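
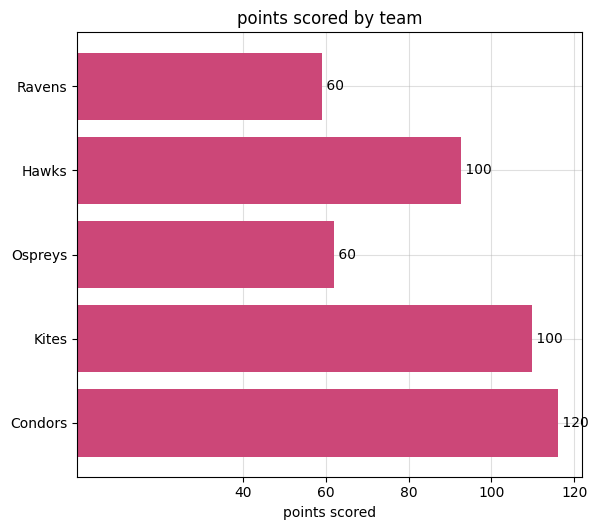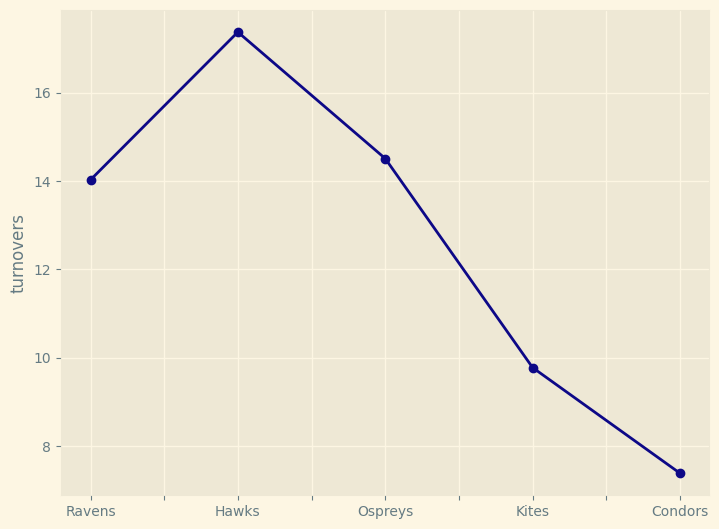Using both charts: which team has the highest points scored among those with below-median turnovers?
Chart 2 median turnovers ≈ 14; below-median teams: Kites, Condors. Among those, Condors has the highest points scored (≈ 120).

Condors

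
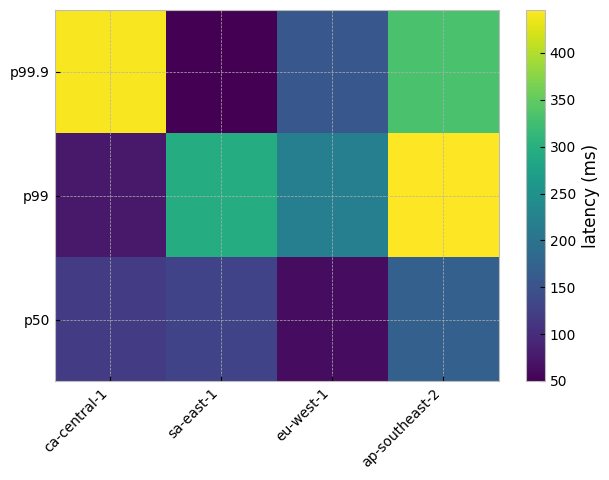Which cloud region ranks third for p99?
eu-west-1

Top 4 for p99: ap-southeast-2 ≈ 450, sa-east-1 ≈ 300, eu-west-1 ≈ 200, ca-central-1 ≈ 100.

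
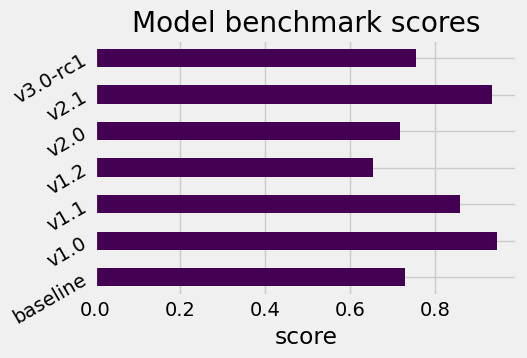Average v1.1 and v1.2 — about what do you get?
(0.9 + 0.7) / 2 ≈ 0.8.

≈ 0.8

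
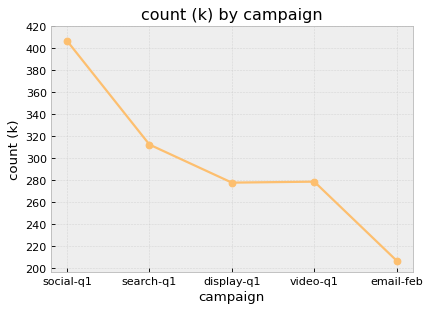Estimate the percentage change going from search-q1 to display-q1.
≈ -12.5%

search-q1 ≈ 320, display-q1 ≈ 280; (280 − 320) / 320 ≈ -12.5%.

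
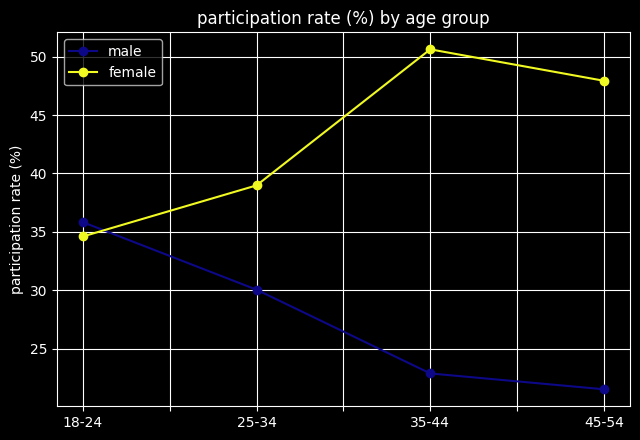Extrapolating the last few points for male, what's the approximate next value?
Last three: 30, 25, 20 → slope ≈ -5/step → next ≈ 15.

≈ 15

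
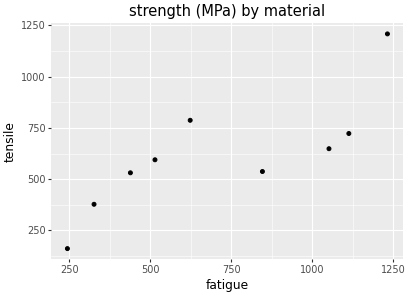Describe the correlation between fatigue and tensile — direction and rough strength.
Points are positively correlated; strong (|r| ≈ 0.8).

positive, strong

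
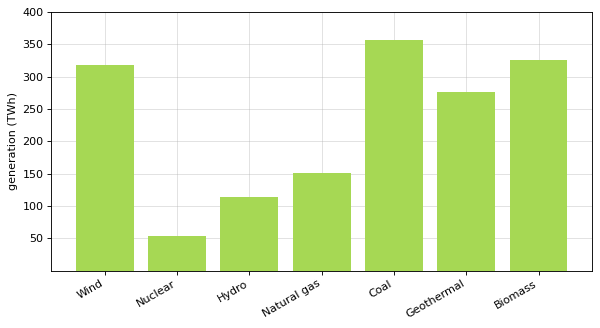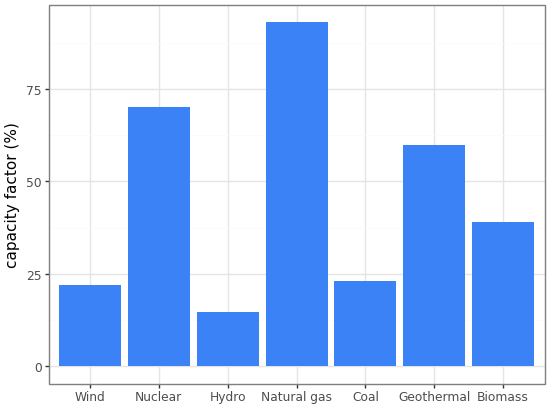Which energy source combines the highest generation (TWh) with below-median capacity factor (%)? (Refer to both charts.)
Coal

Chart 2 median capacity factor (%) ≈ 40; below-median energy sources: Wind, Hydro, Coal. Among those, Coal has the highest generation (TWh) (≈ 350).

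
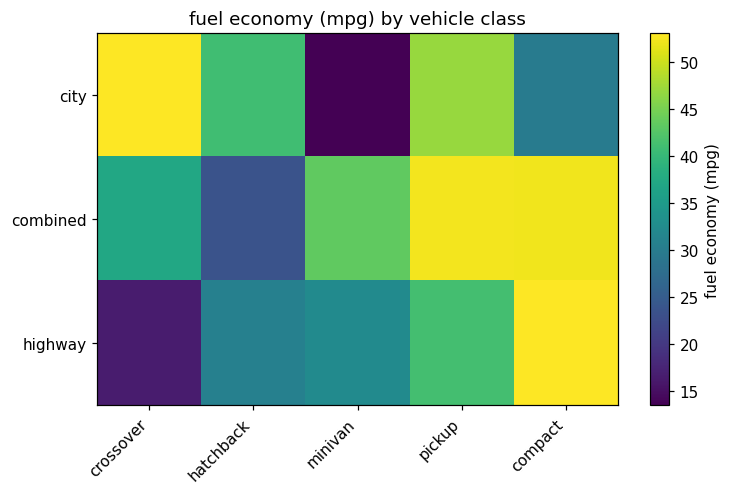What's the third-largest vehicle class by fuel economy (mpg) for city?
hatchback

Top 4 for city: crossover ≈ 55, pickup ≈ 45, hatchback ≈ 40, compact ≈ 30.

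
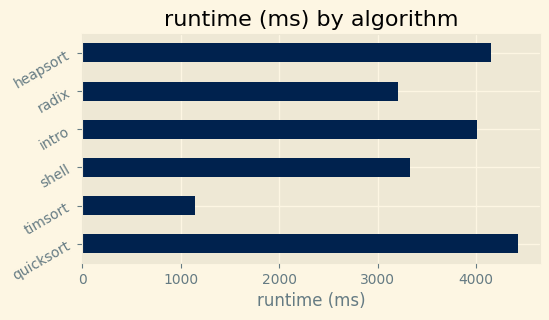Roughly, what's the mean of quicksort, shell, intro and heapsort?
≈ 4000

(4500 + 3500 + 4000 + 4000) / 4 ≈ 4000.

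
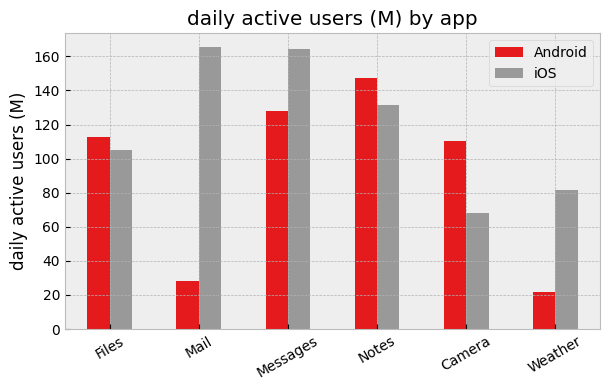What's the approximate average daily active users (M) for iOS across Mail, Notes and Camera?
≈ 120

(160 + 140 + 60) / 3 ≈ 120.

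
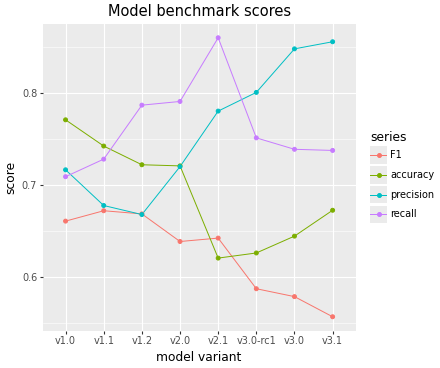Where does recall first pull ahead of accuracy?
v1.2

v1.1: recall ≈ 0.75 vs accuracy ≈ 0.75 (not yet); v1.2: recall ≈ 0.80 vs accuracy ≈ 0.70 (first crossover).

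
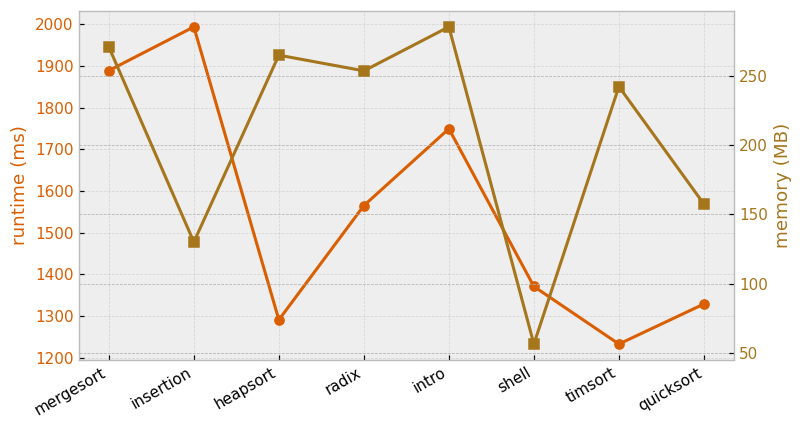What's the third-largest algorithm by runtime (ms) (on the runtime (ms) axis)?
intro

Top 4 (on the runtime (ms) axis): insertion ≈ 2000, mergesort ≈ 1900, intro ≈ 1700, radix ≈ 1600.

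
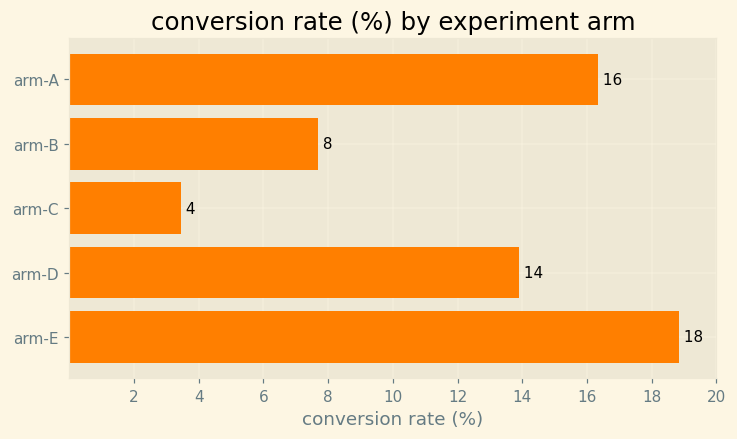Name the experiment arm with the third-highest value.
arm-D

Top 4: arm-E ≈ 18, arm-A ≈ 16, arm-D ≈ 14, arm-B ≈ 8.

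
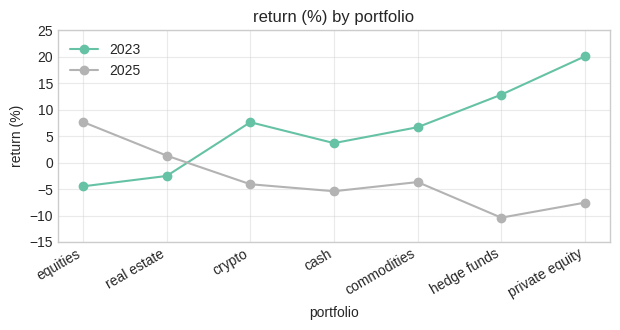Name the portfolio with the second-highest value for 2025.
Top 3 for 2025: equities ≈ 10, real estate ≈ 0, commodities ≈ -5.

real estate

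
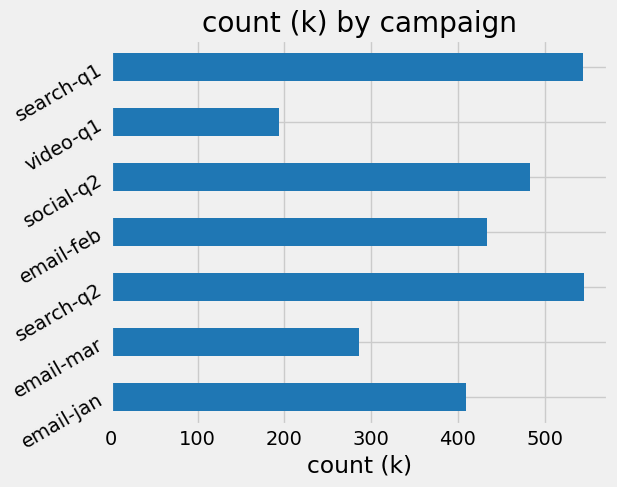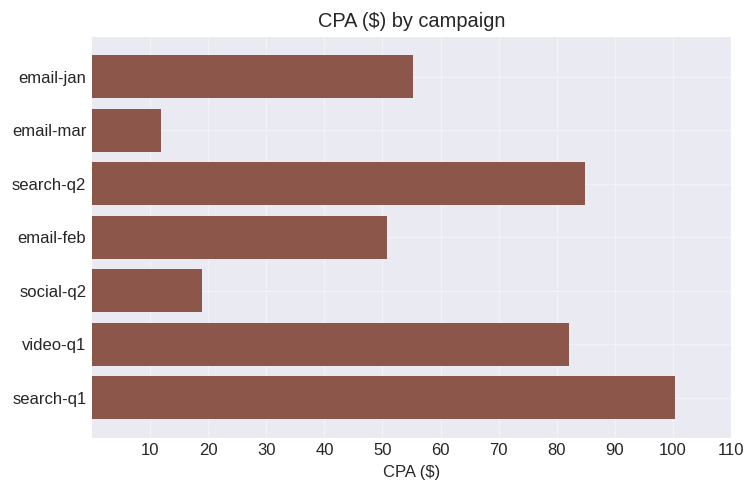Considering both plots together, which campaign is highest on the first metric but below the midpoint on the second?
Chart 2 median CPA ($) ≈ 60; below-median campaigns: email-mar, email-feb, social-q2. Among those, social-q2 has the highest count (k) (≈ 500).

social-q2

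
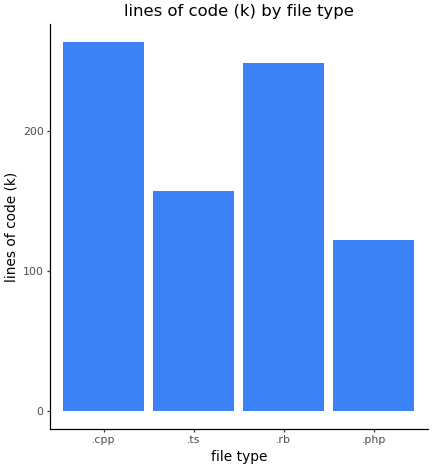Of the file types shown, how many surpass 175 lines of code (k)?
2

Above 175: .cpp, .rb.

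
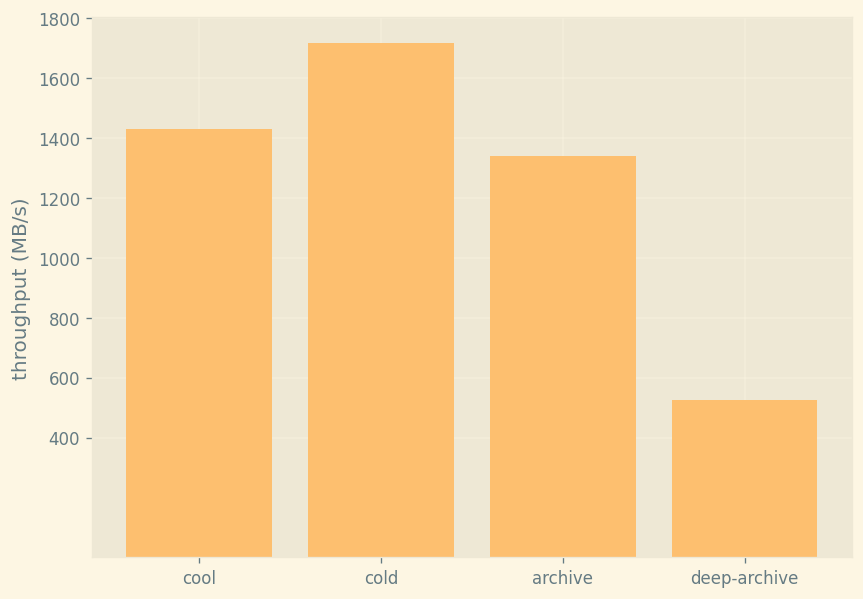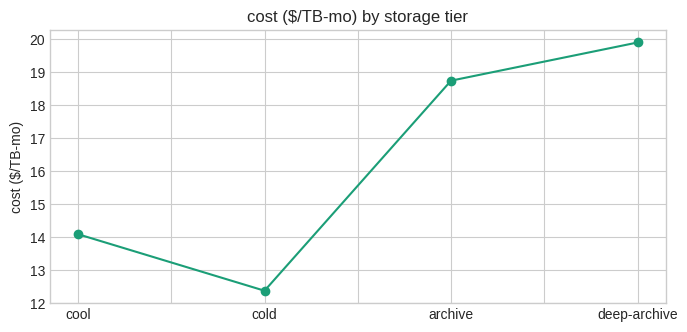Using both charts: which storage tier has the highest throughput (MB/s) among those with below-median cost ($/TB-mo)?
cold

Chart 2 median cost ($/TB-mo) ≈ 16; below-median storage tiers: cool, cold. Among those, cold has the highest throughput (MB/s) (≈ 1800).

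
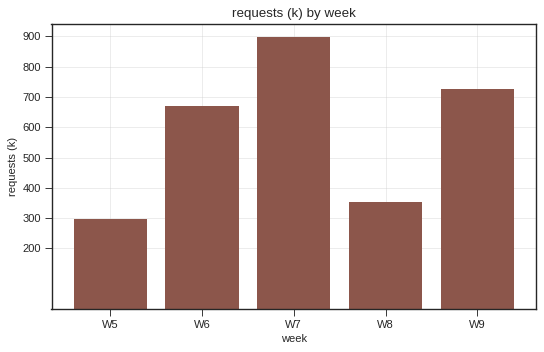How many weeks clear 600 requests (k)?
3

Above 600: W6, W7, W9.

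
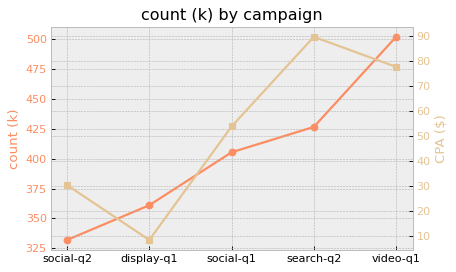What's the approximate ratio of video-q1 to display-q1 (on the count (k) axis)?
≈ 1.39×

video-q1 ≈ 500, display-q1 ≈ 360; 500/360 ≈ 1.39.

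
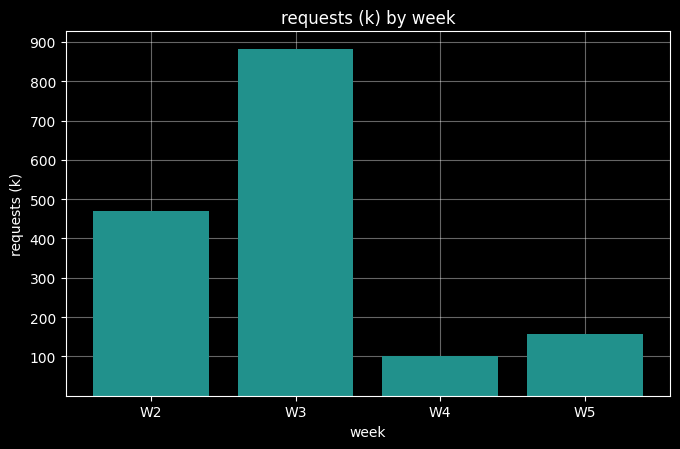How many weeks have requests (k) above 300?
Above 300: W2, W3.

2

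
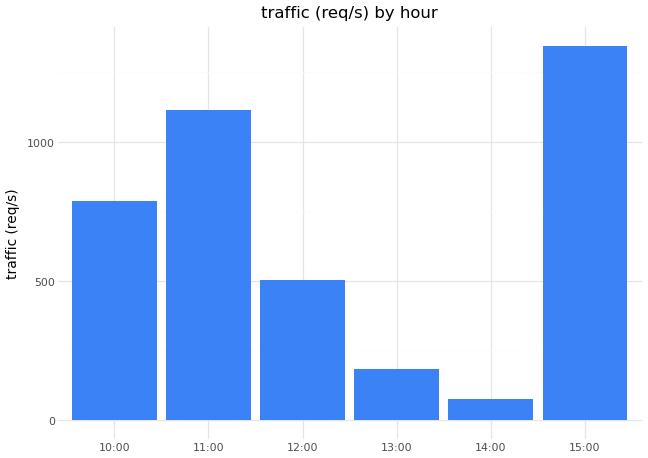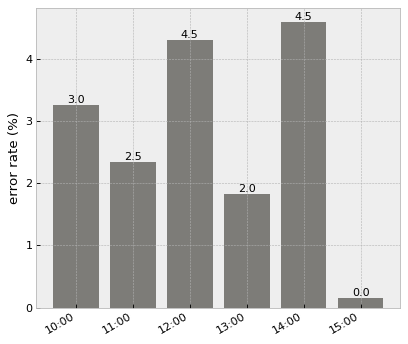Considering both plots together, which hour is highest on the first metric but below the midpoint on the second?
Chart 2 median error rate (%) ≈ 3; below-median hours: 11:00, 13:00, 15:00. Among those, 15:00 has the highest traffic (req/s) (≈ 1400).

15:00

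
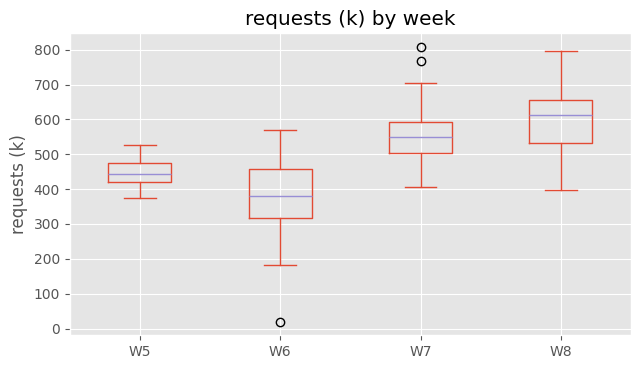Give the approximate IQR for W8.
≈ 120

Q3 ≈ 660, Q1 ≈ 540; IQR ≈ 120.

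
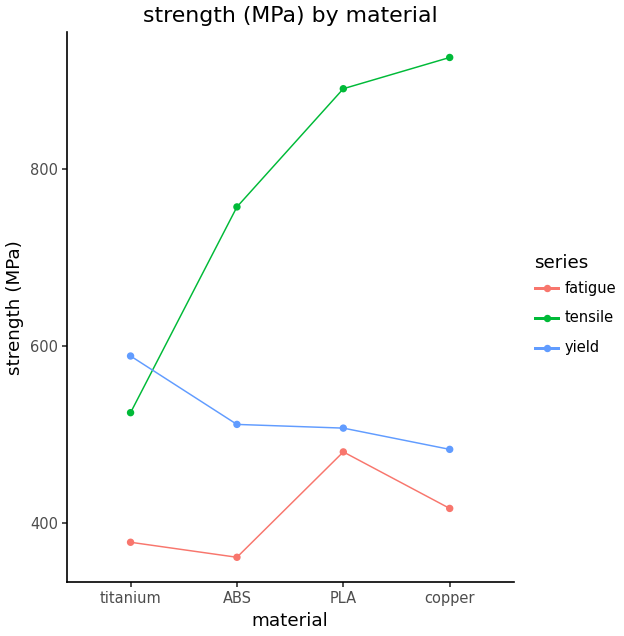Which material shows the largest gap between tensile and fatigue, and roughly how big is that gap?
copper: tensile ≈ 950, fatigue ≈ 400 → gap ≈ 550. Next-largest (PLA) is only ≈ 400.

copper, ≈ 550 MPa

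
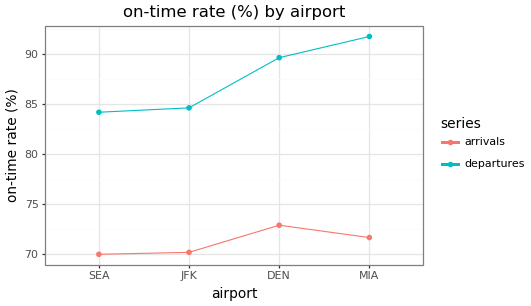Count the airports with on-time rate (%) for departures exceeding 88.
Above 88: DEN, MIA.

2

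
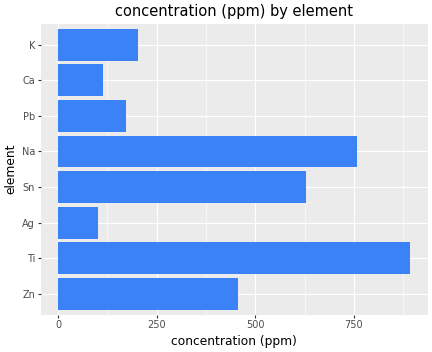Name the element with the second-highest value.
Top 3: Ti ≈ 900, Na ≈ 800, Sn ≈ 600.

Na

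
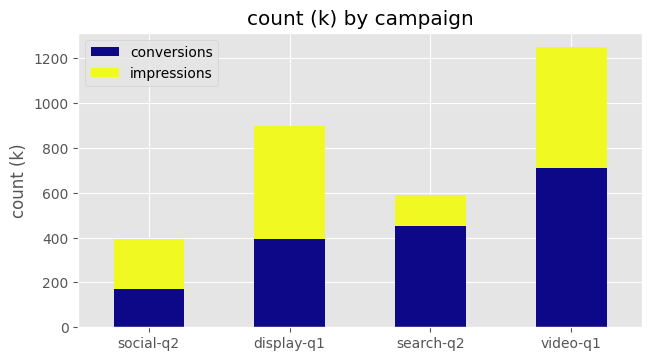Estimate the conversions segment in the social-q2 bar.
≈ 200

conversions top ≈ 200, bottom ≈ 0; segment ≈ 200.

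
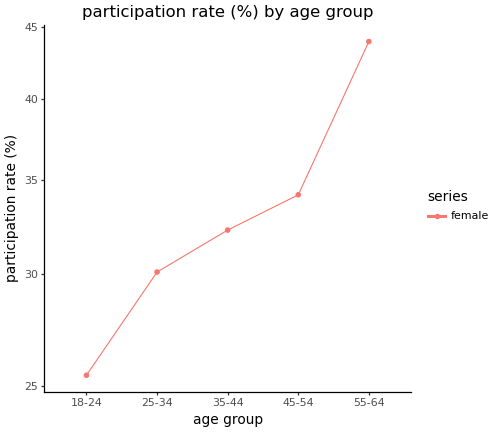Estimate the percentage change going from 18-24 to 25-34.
≈ +15.4%

18-24 ≈ 26, 25-34 ≈ 30; (30 − 26) / 26 ≈ +15.4%.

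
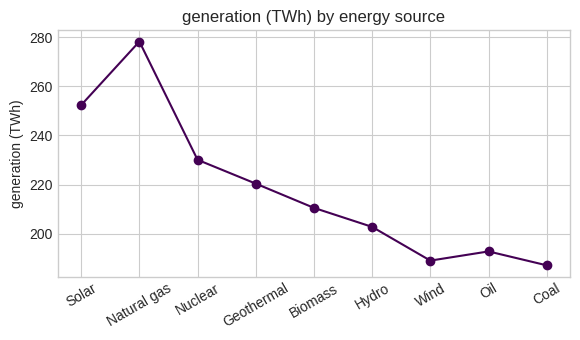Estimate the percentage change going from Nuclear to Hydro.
≈ -13%

Nuclear ≈ 230, Hydro ≈ 200; (200 − 230) / 230 ≈ -13%.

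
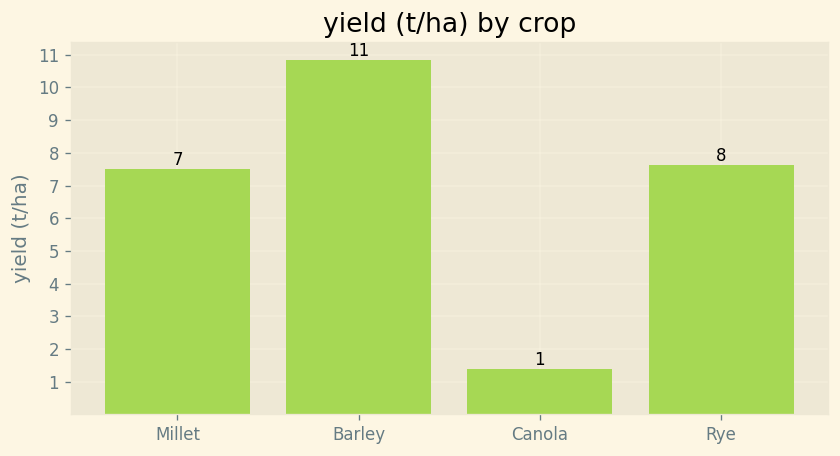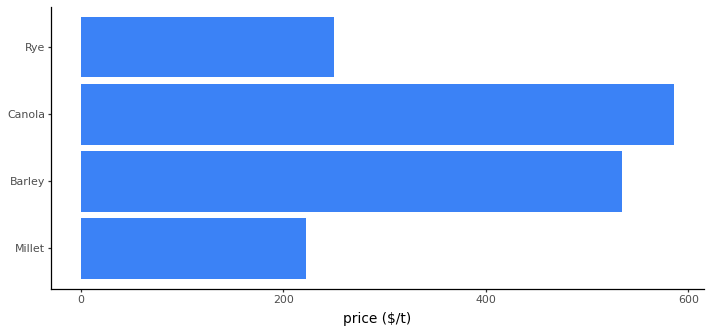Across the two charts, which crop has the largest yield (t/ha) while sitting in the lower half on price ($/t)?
Rye

Chart 2 median price ($/t) ≈ 400; below-median crops: Millet, Rye. Among those, Rye has the highest yield (t/ha) (≈ 8).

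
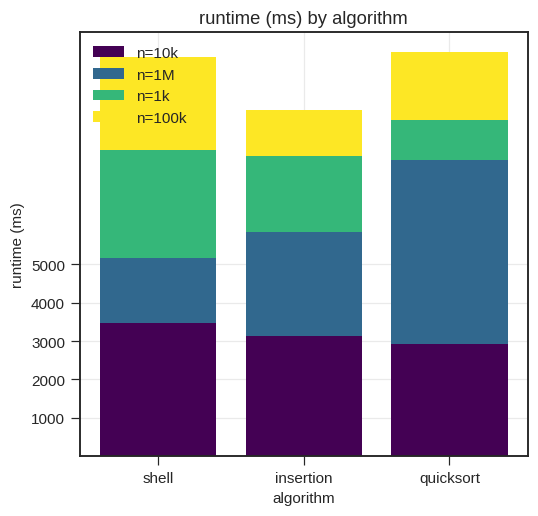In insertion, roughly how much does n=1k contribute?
≈ 2000

n=1k top ≈ 8000, bottom ≈ 6000; segment ≈ 2000.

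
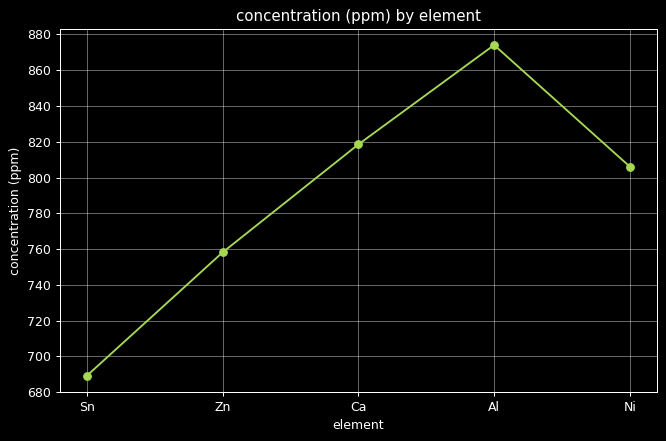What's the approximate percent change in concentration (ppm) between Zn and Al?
Zn ≈ 760, Al ≈ 880; (880 − 760) / 760 ≈ +15.8%.

≈ +15.8%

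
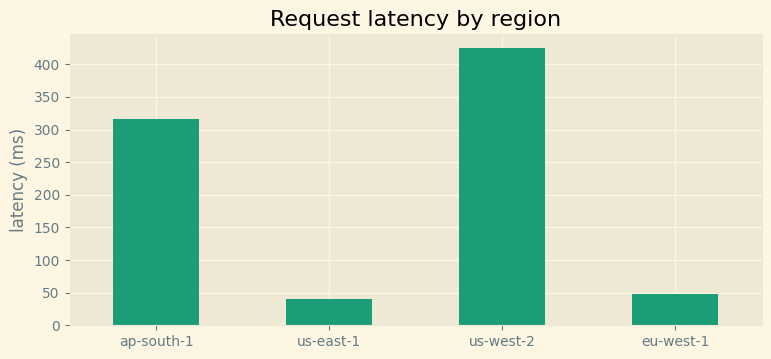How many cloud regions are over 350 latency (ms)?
Above 350: us-west-2.

1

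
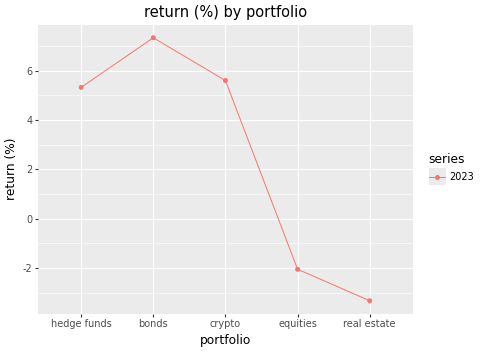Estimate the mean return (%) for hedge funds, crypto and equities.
≈ 3

(5 + 6 + -2) / 3 ≈ 3.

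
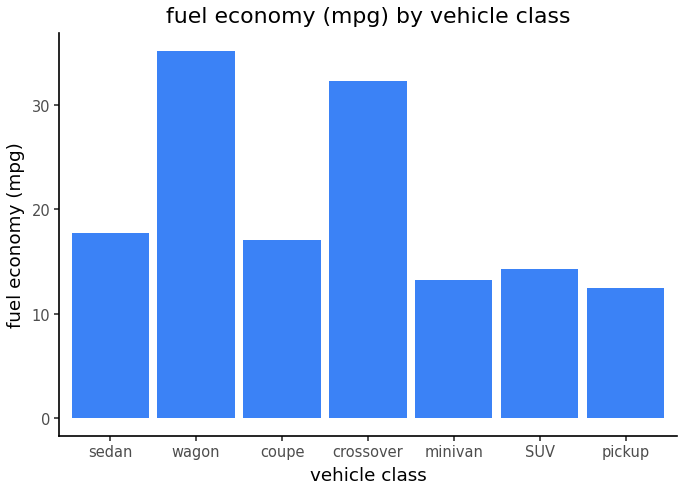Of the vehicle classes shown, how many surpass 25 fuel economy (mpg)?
Above 25: wagon, crossover.

2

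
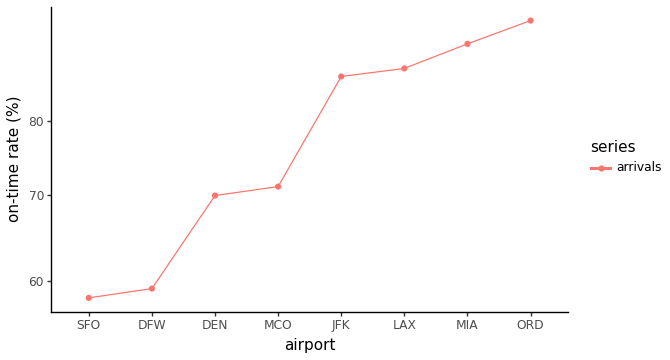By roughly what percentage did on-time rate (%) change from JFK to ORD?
≈ +11.8%

JFK ≈ 85, ORD ≈ 95; (95 − 85) / 85 ≈ +11.8%.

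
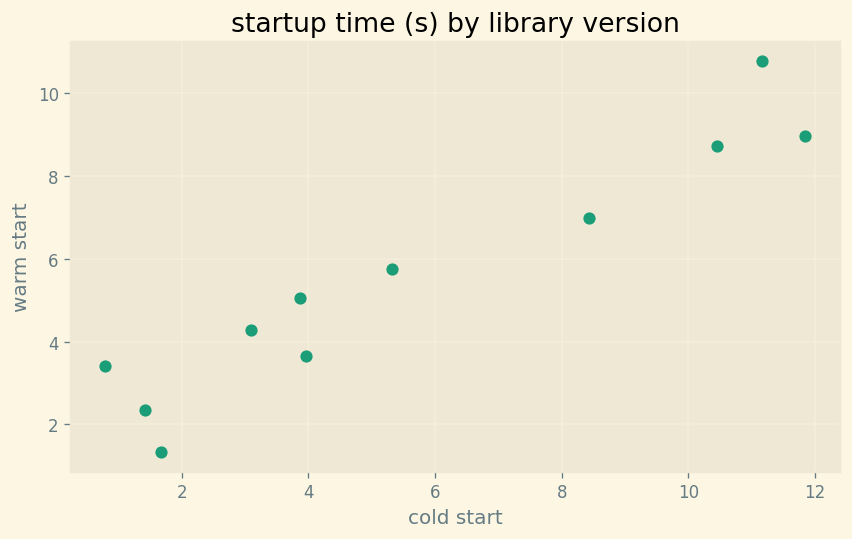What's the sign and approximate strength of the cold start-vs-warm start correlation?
Points are positively correlated; strong (|r| ≈ 1.0).

positive, strong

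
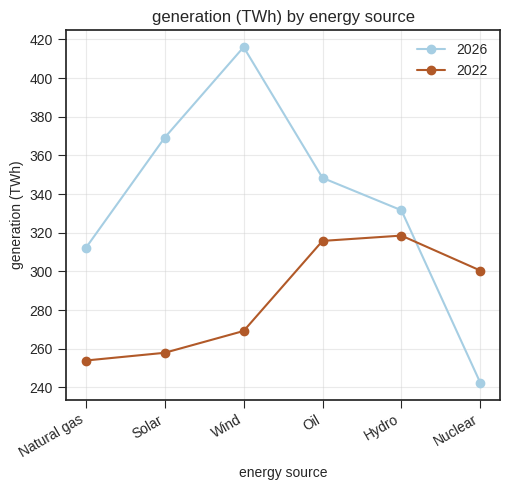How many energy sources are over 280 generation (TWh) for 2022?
3

Above 280: Oil, Hydro, Nuclear.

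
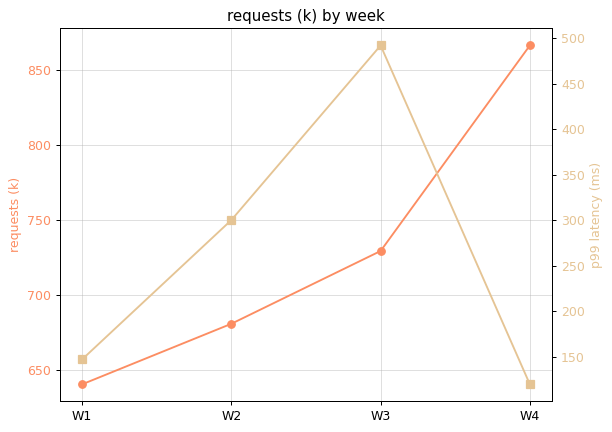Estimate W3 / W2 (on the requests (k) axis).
≈ 1.06×

W3 ≈ 720, W2 ≈ 680; 720/680 ≈ 1.06.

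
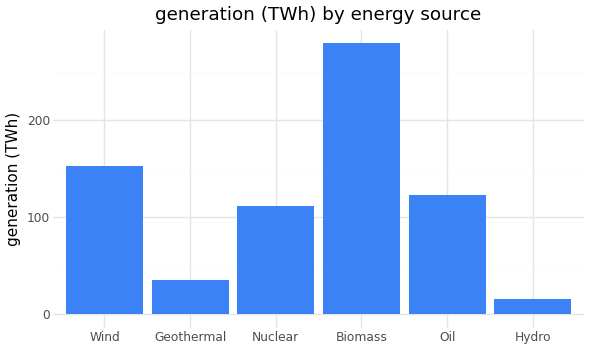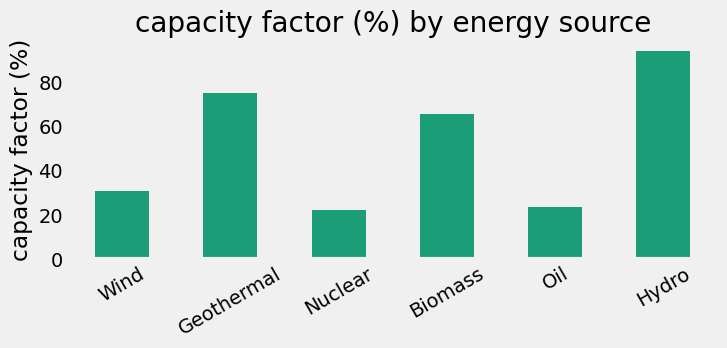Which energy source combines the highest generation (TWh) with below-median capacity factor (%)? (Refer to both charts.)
Wind

Chart 2 median capacity factor (%) ≈ 50; below-median energy sources: Wind, Nuclear, Oil. Among those, Wind has the highest generation (TWh) (≈ 150).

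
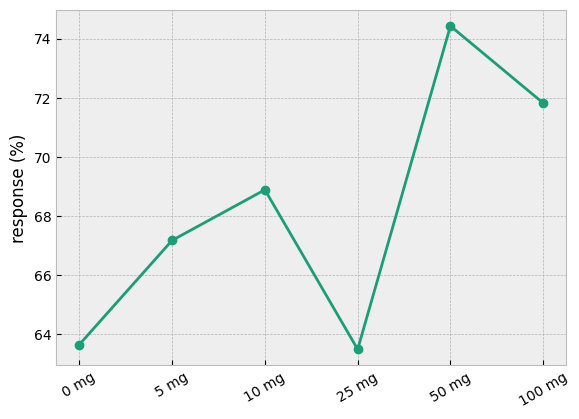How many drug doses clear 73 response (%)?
Above 73: 50 mg.

1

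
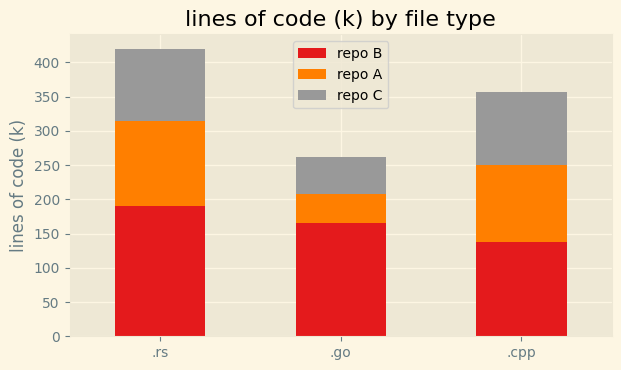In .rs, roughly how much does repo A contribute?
repo A top ≈ 300, bottom ≈ 200; segment ≈ 100.

≈ 100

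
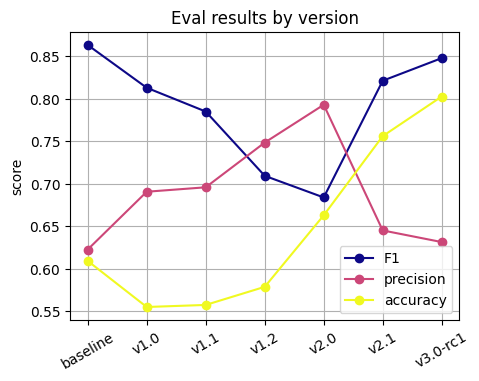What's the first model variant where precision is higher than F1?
v1.1: precision ≈ 0.70 vs F1 ≈ 0.80 (not yet); v1.2: precision ≈ 0.75 vs F1 ≈ 0.70 (first crossover).

v1.2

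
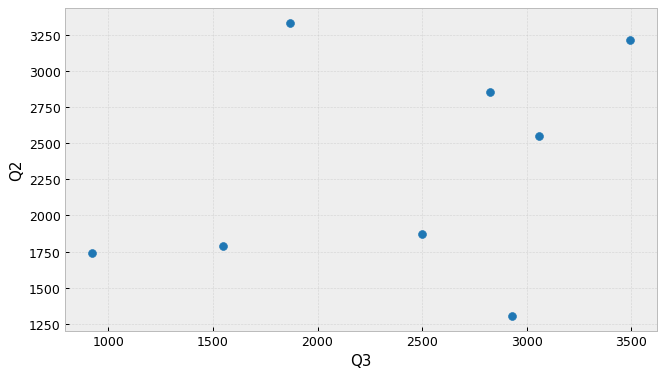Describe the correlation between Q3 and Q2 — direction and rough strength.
Points are positively correlated; weak (|r| ≈ 0.3).

positive, weak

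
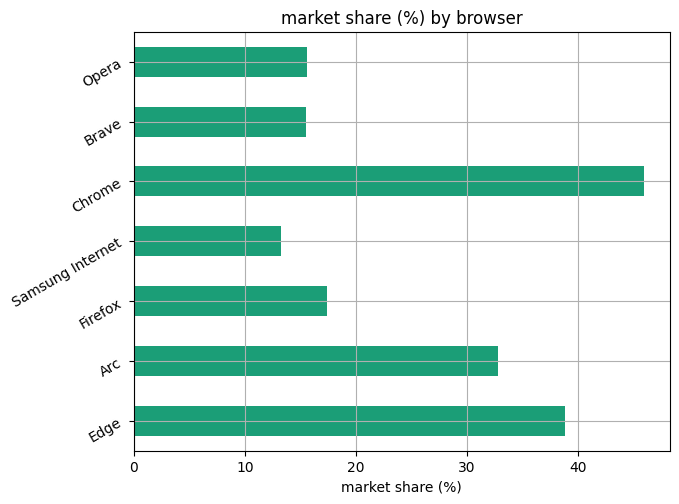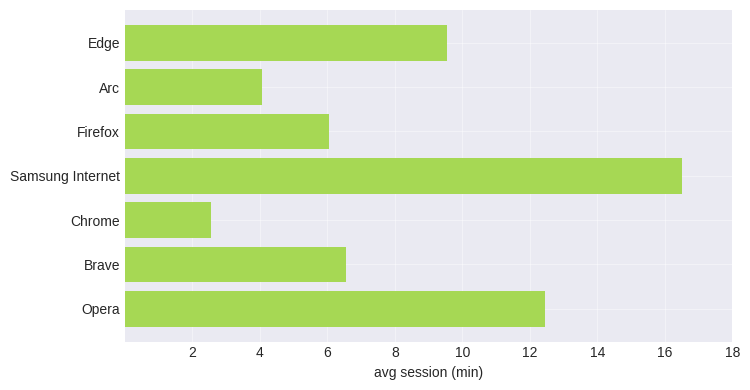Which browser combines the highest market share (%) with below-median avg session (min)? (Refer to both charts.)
Chart 2 median avg session (min) ≈ 6; below-median browsers: Arc, Firefox, Chrome. Among those, Chrome has the highest market share (%) (≈ 45).

Chrome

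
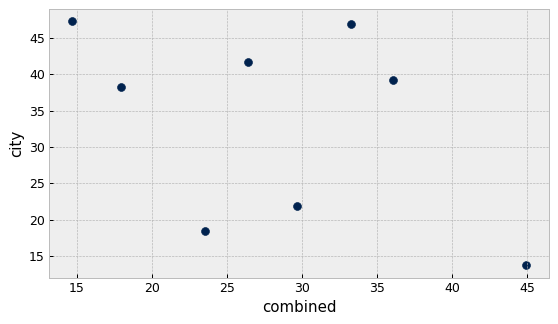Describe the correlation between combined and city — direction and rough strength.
Points are negatively correlated; moderate (|r| ≈ 0.5).

negative, moderate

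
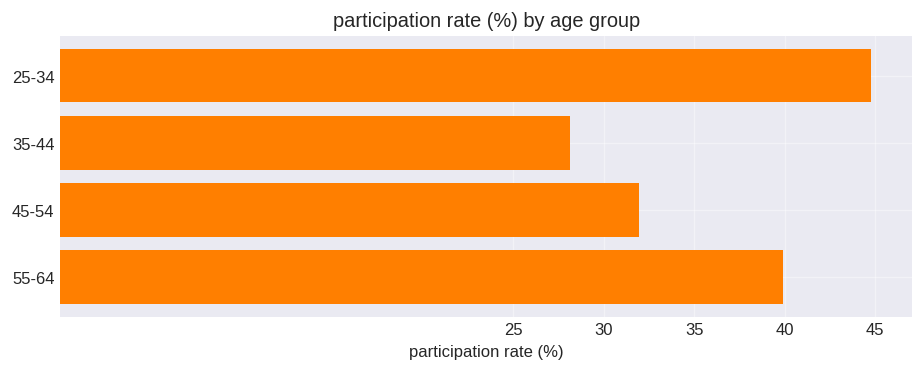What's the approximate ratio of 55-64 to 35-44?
≈ 1.33×

55-64 ≈ 40, 35-44 ≈ 30; 40/30 ≈ 1.33.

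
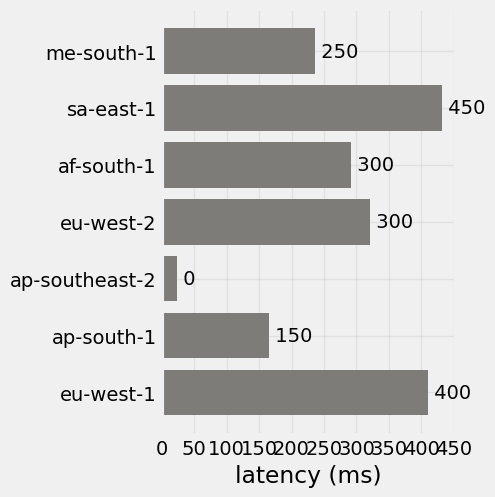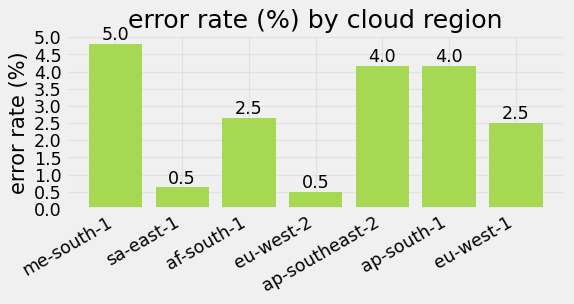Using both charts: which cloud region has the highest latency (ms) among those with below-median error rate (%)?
sa-east-1

Chart 2 median error rate (%) ≈ 2.5; below-median cloud regions: sa-east-1, eu-west-2, eu-west-1. Among those, sa-east-1 has the highest latency (ms) (≈ 450).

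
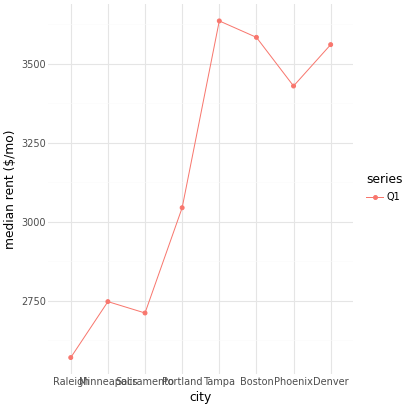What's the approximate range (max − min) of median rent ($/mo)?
≈ 1000

Max Tampa ≈ 3600, min Raleigh ≈ 2600; range ≈ 1000.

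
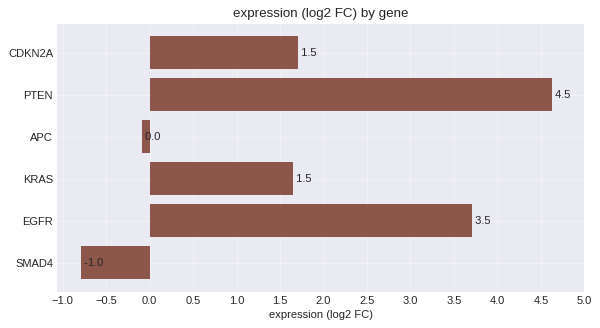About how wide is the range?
Max PTEN ≈ 4.5, min SMAD4 ≈ -1.0; range ≈ 5.5.

≈ 5.5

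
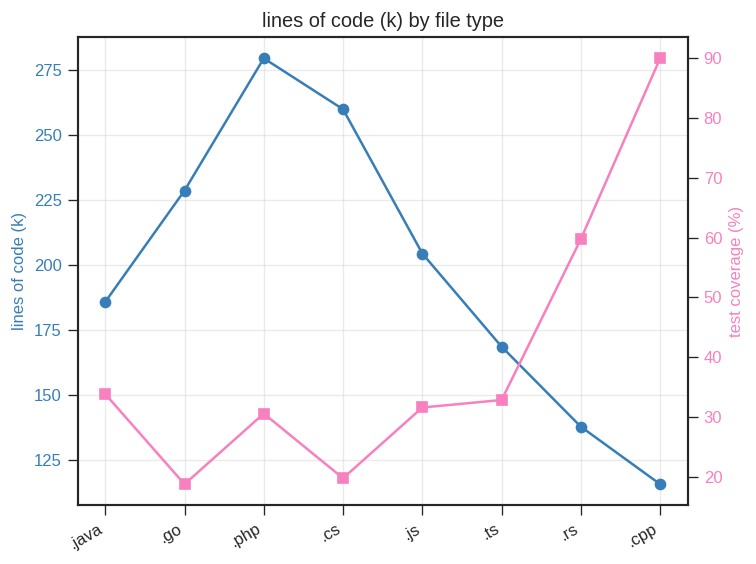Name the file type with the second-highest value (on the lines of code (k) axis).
.cs

Top 3 (on the lines of code (k) axis): .php ≈ 280, .cs ≈ 260, .go ≈ 220.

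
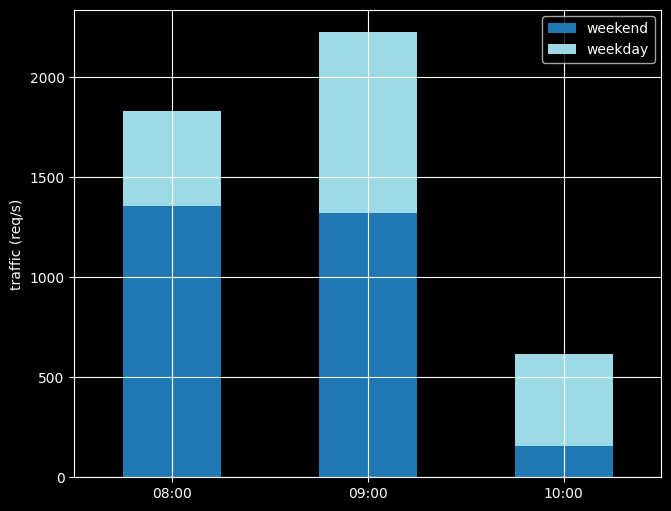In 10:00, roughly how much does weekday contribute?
≈ 400

weekday top ≈ 600, bottom ≈ 200; segment ≈ 400.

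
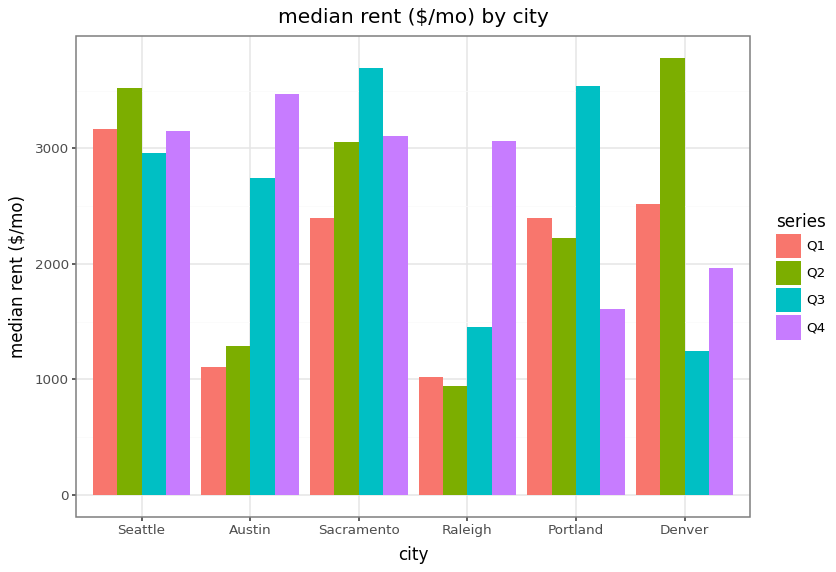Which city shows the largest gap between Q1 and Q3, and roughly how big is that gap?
Austin: Q1 ≈ 1000, Q3 ≈ 2500 → gap ≈ 1500. Next-largest (Sacramento) is only ≈ 1000.

Austin, ≈ 1500 $/mo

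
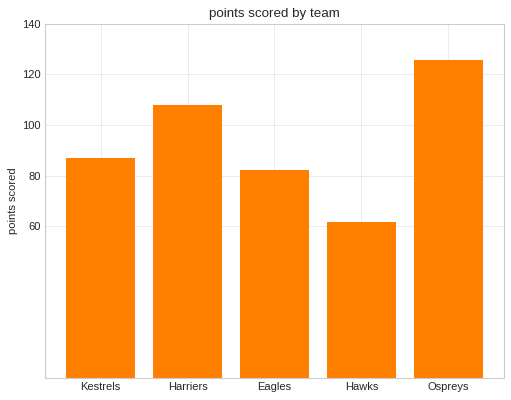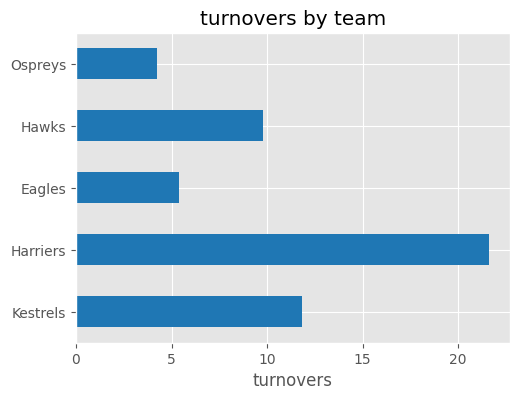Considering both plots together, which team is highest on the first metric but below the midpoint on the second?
Chart 2 median turnovers ≈ 10; below-median teams: Eagles, Ospreys. Among those, Ospreys has the highest points scored (≈ 120).

Ospreys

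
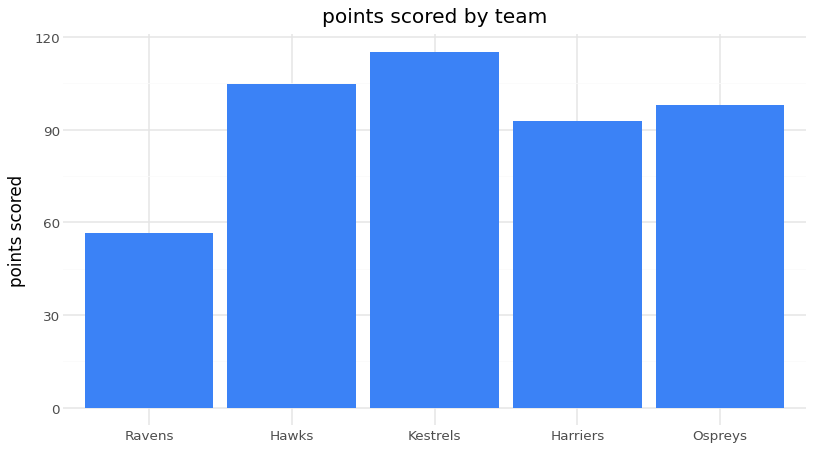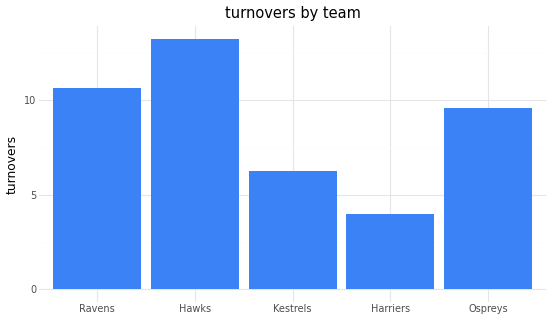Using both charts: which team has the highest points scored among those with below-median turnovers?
Chart 2 median turnovers ≈ 10; below-median teams: Kestrels, Harriers. Among those, Kestrels has the highest points scored (≈ 120).

Kestrels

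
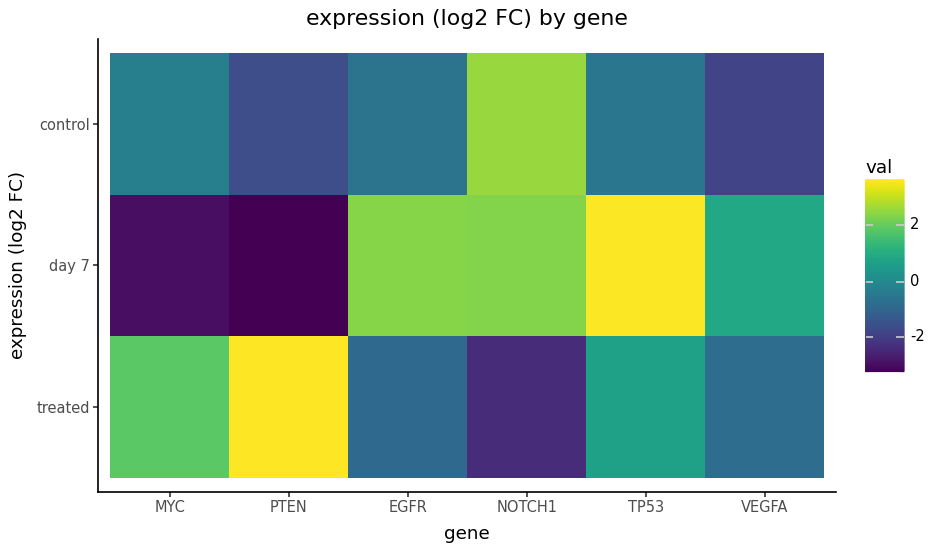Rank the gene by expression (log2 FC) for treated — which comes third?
Top 4 for treated: PTEN ≈ 4, MYC ≈ 2, TP53 ≈ 1, VEGFA ≈ -1.

TP53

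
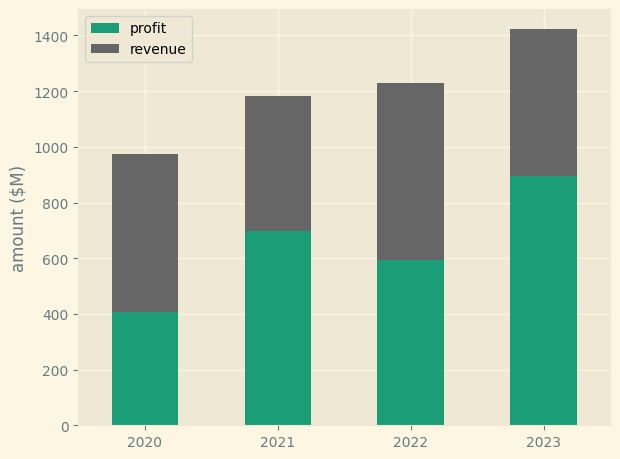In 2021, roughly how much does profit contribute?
≈ 600

profit top ≈ 600, bottom ≈ 0; segment ≈ 600.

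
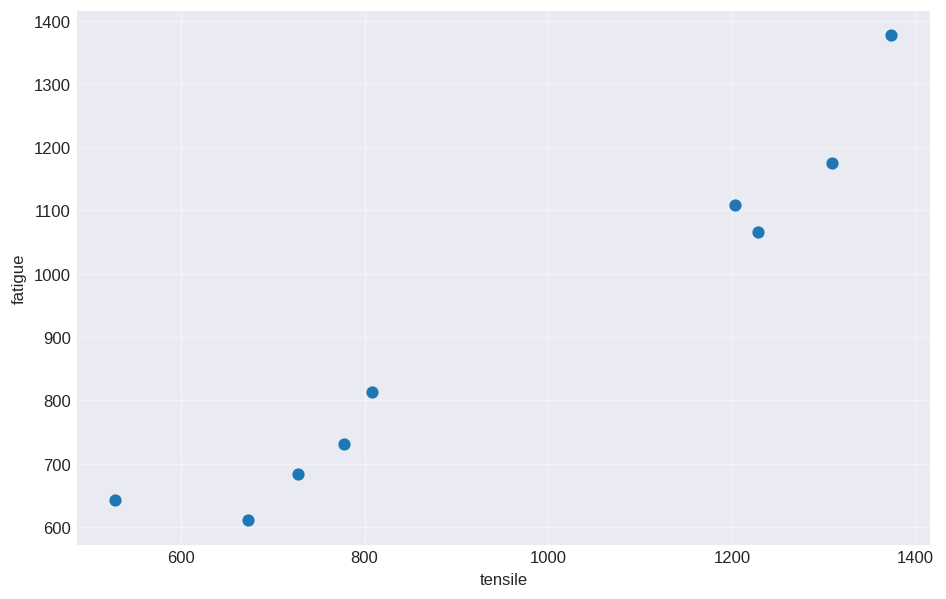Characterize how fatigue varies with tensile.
positive, strong

Points are positively correlated; strong (|r| ≈ 1.0).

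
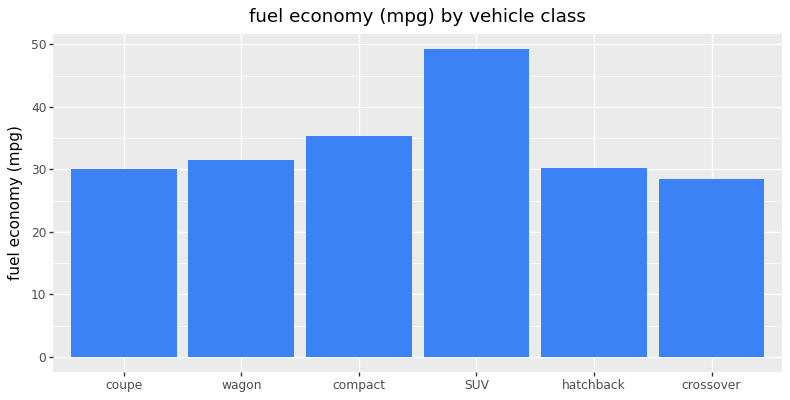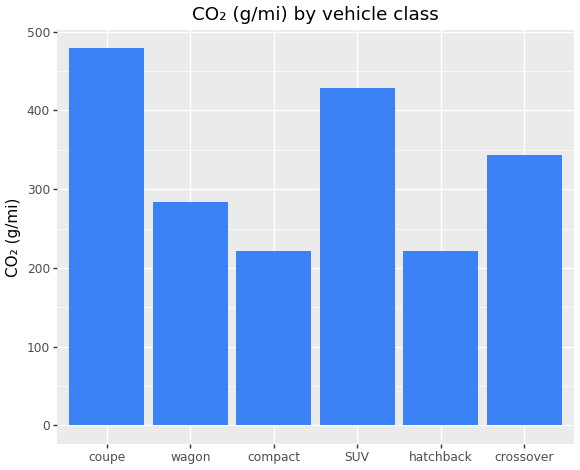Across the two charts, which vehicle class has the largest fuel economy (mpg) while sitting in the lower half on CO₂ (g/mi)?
Chart 2 median CO₂ (g/mi) ≈ 300; below-median vehicle classes: wagon, compact, hatchback. Among those, compact has the highest fuel economy (mpg) (≈ 35).

compact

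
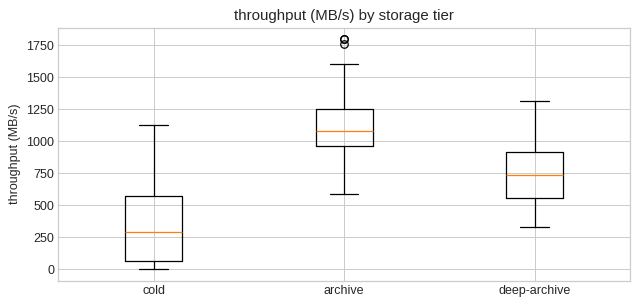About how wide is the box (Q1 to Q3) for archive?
≈ 300

Q3 ≈ 1300, Q1 ≈ 1000; IQR ≈ 300.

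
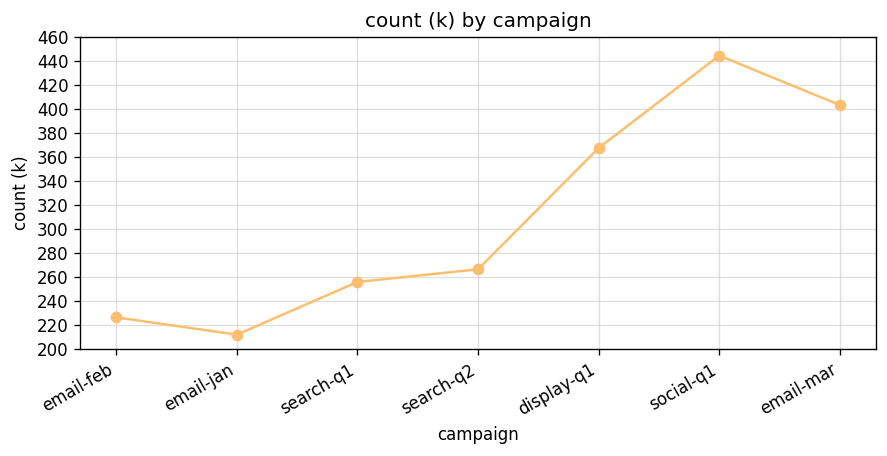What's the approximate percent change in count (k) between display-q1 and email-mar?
display-q1 ≈ 360, email-mar ≈ 400; (400 − 360) / 360 ≈ +11.1%.

≈ +11.1%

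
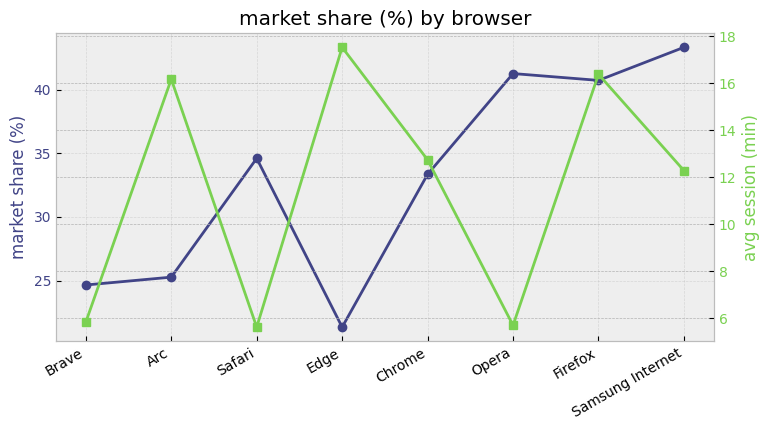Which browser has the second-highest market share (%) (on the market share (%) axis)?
Opera

Top 3 (on the market share (%) axis): Samsung Internet ≈ 44, Opera ≈ 42, Firefox ≈ 40.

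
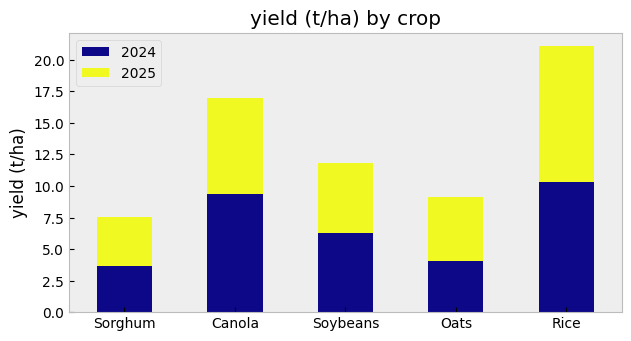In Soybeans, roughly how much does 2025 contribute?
2025 top ≈ 12, bottom ≈ 6; segment ≈ 6.

≈ 6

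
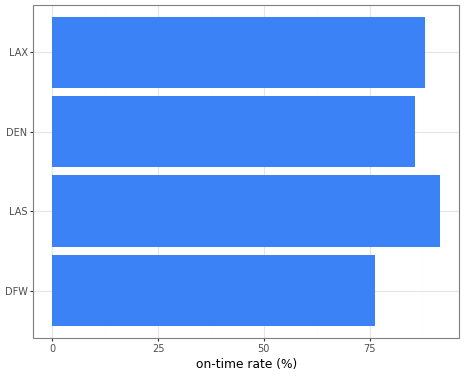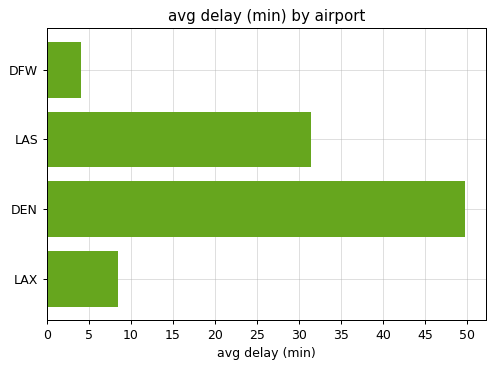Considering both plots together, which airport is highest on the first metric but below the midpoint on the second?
Chart 2 median avg delay (min) ≈ 20; below-median airports: DFW, LAX. Among those, LAX has the highest on-time rate (%) (≈ 90).

LAX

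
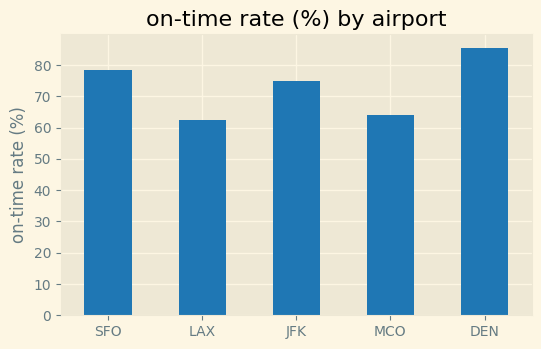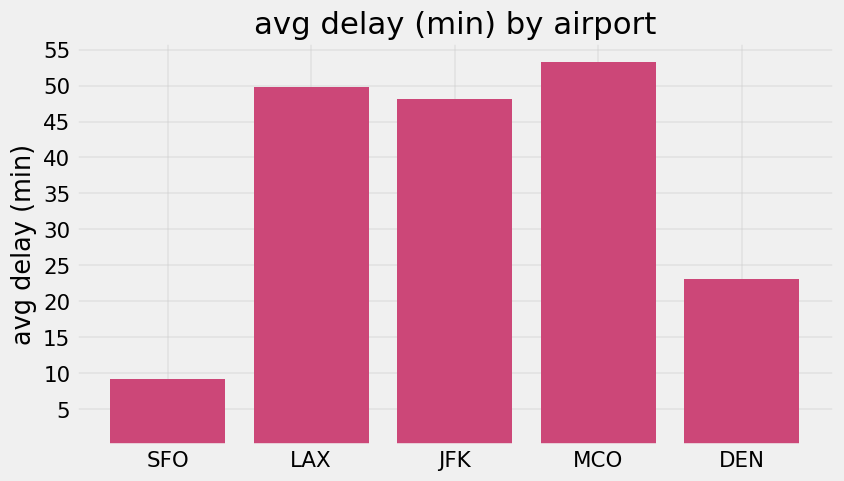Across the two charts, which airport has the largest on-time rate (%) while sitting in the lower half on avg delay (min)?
DEN

Chart 2 median avg delay (min) ≈ 50; below-median airports: SFO, DEN. Among those, DEN has the highest on-time rate (%) (≈ 90).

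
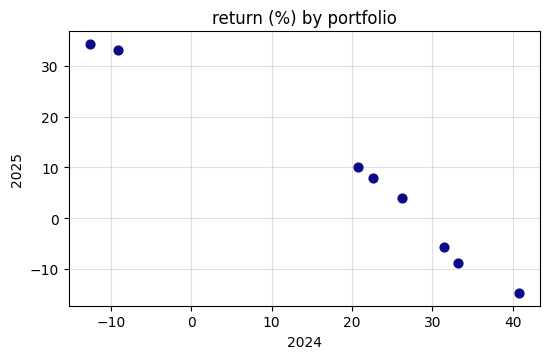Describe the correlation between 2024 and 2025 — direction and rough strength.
Points are negatively correlated; strong (|r| ≈ 1.0).

negative, strong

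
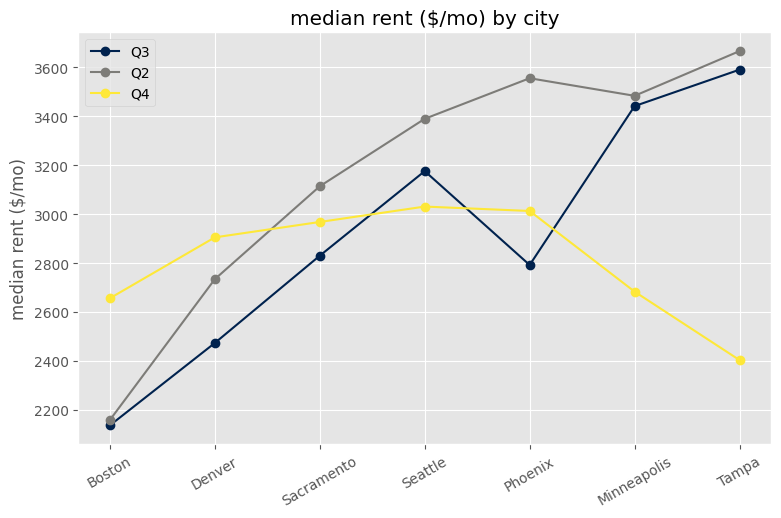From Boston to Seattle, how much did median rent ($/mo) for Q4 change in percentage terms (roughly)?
Boston ≈ 2600, Seattle ≈ 3000; (3000 − 2600) / 2600 ≈ +15.4%.

≈ +15.4%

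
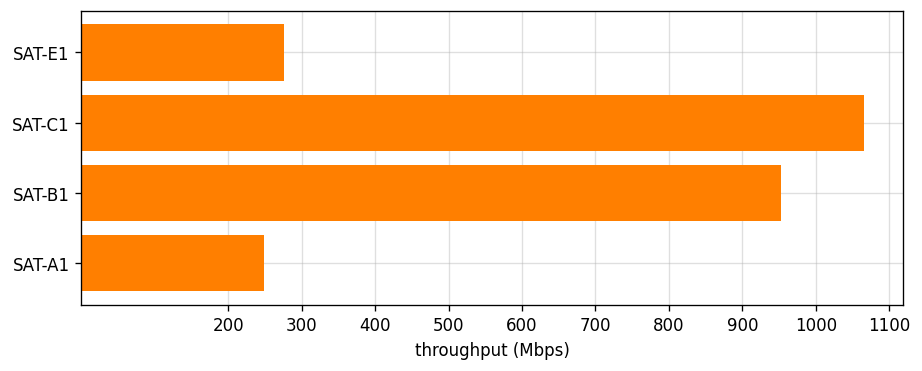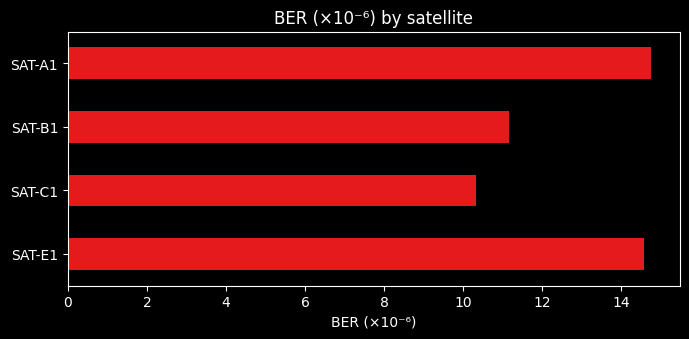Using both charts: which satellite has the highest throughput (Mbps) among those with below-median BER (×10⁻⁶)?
Chart 2 median BER (×10⁻⁶) ≈ 12; below-median satellites: SAT-C1, SAT-B1. Among those, SAT-C1 has the highest throughput (Mbps) (≈ 1100).

SAT-C1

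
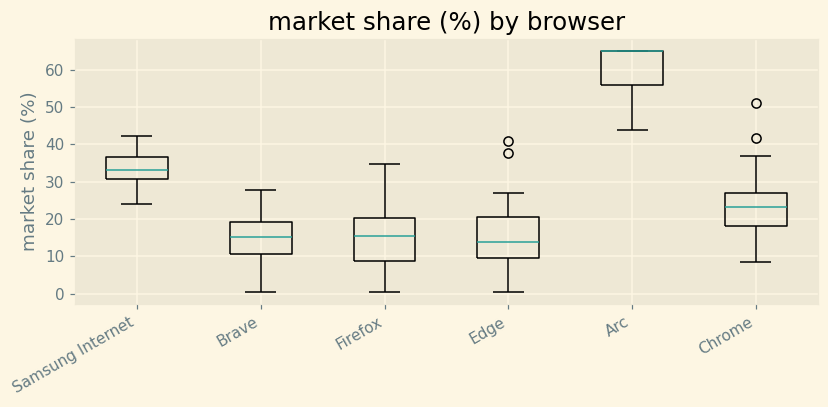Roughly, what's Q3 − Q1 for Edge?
Q3 ≈ 20, Q1 ≈ 10; IQR ≈ 10.

≈ 10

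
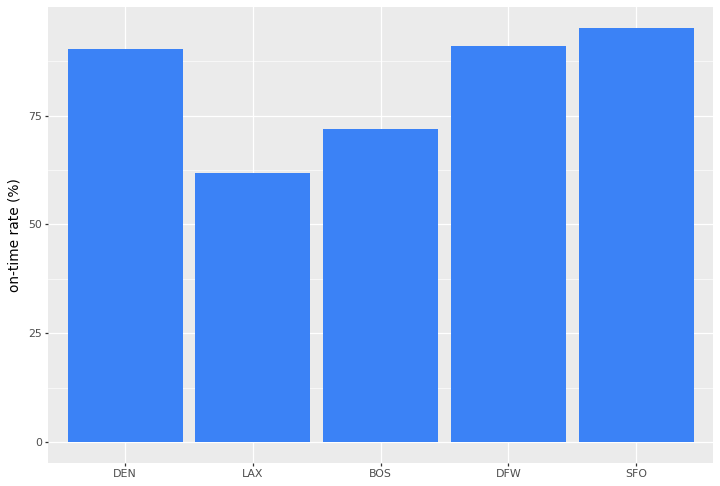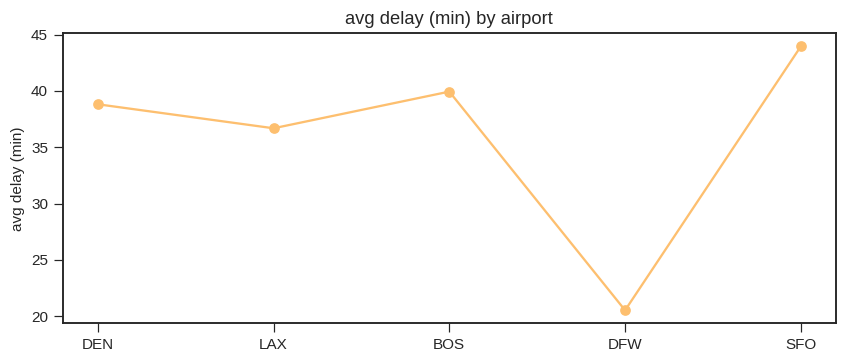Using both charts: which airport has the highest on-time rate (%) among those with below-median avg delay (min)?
Chart 2 median avg delay (min) ≈ 40; below-median airports: LAX, DFW. Among those, DFW has the highest on-time rate (%) (≈ 90).

DFW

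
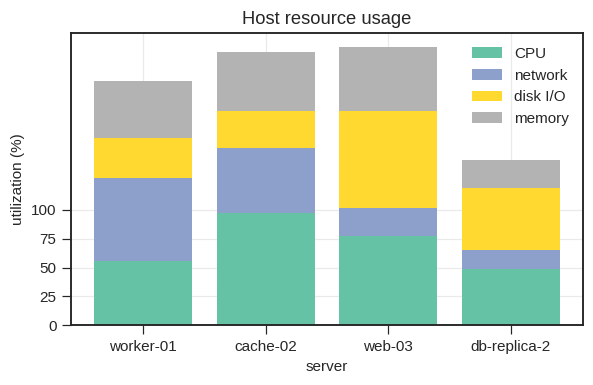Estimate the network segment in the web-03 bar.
network top ≈ 100, bottom ≈ 75; segment ≈ 25.

≈ 25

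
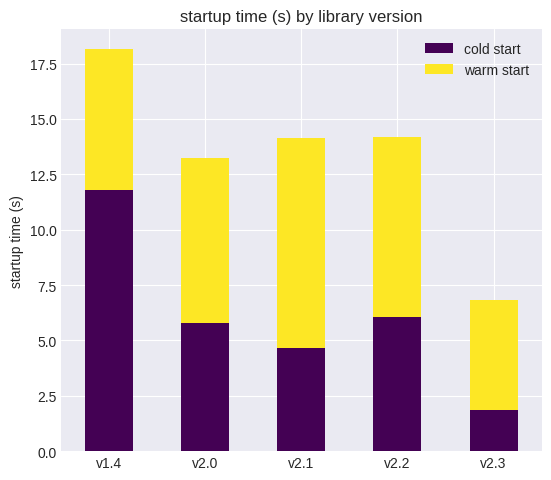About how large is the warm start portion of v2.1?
≈ 10

warm start top ≈ 14, bottom ≈ 4; segment ≈ 10.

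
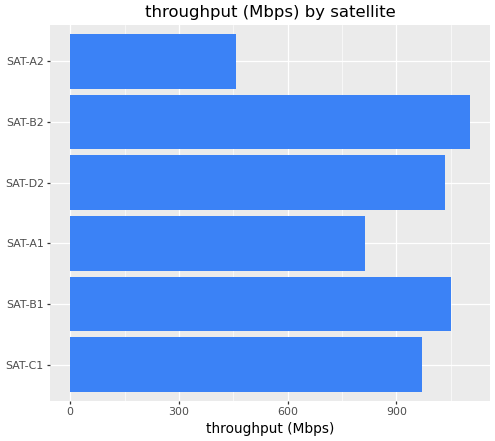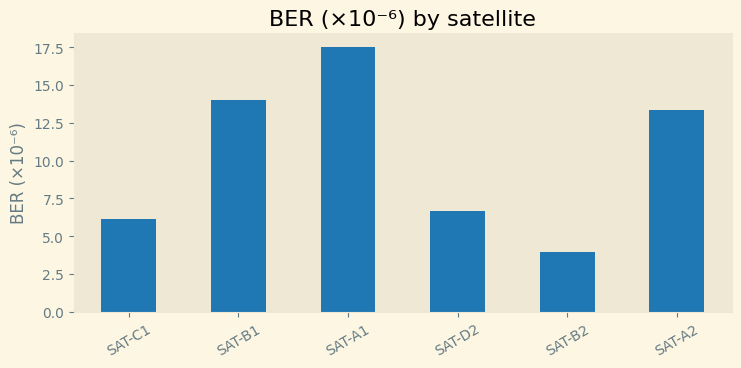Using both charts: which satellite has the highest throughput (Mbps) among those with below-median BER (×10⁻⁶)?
Chart 2 median BER (×10⁻⁶) ≈ 10; below-median satellites: SAT-C1, SAT-D2, SAT-B2. Among those, SAT-B2 has the highest throughput (Mbps) (≈ 1200).

SAT-B2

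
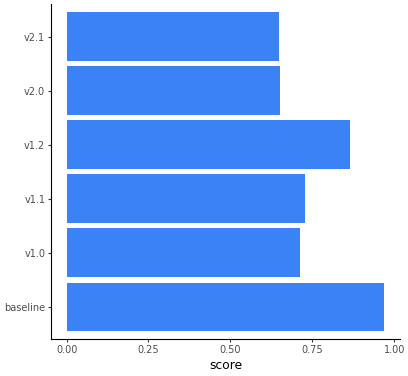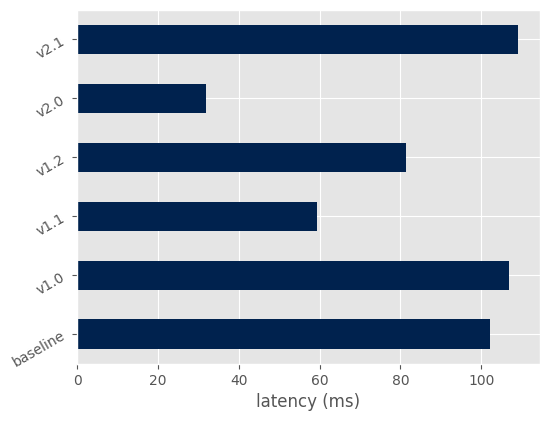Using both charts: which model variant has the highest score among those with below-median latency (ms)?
v1.2

Chart 2 median latency (ms) ≈ 90; below-median model variants: v1.1, v1.2, v2.0. Among those, v1.2 has the highest score (≈ 0.9).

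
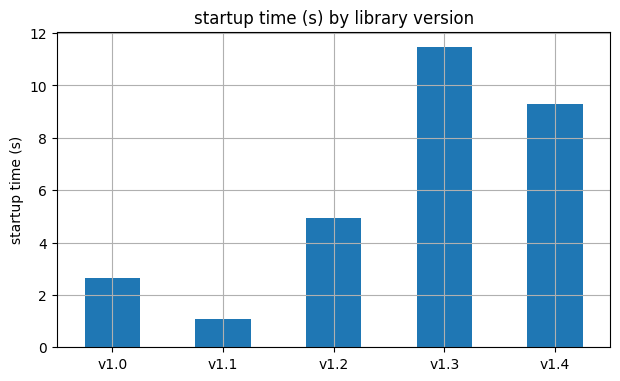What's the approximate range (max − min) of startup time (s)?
≈ 10

Max v1.3 ≈ 11, min v1.1 ≈ 1; range ≈ 10.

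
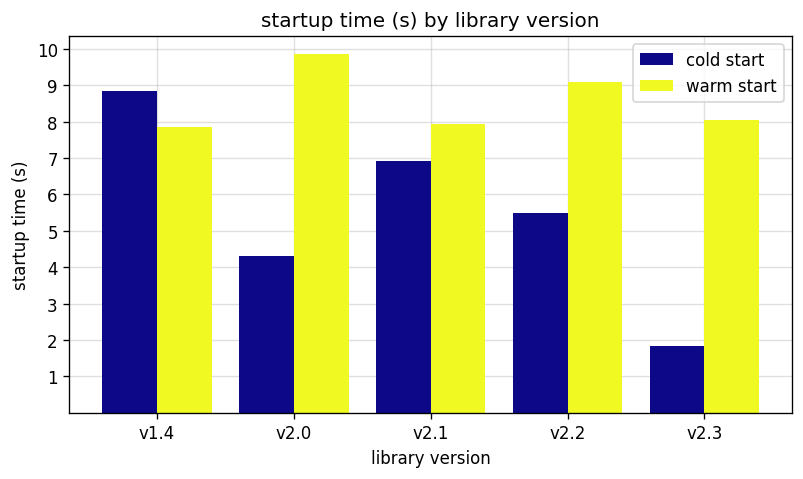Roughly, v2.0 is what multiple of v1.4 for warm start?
≈ 1.25×

v2.0 ≈ 10, v1.4 ≈ 8; 10/8 ≈ 1.25.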